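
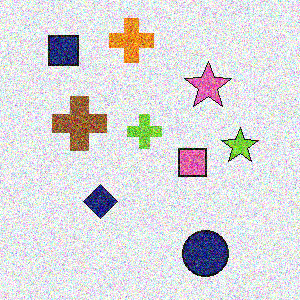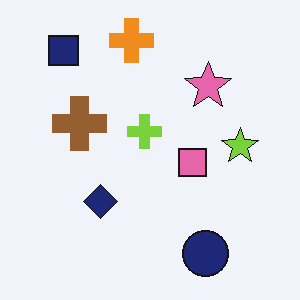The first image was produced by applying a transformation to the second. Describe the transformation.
The first image is the second degraded with a thick layer of grain.

Random speckle covers the whole image, including the flat background.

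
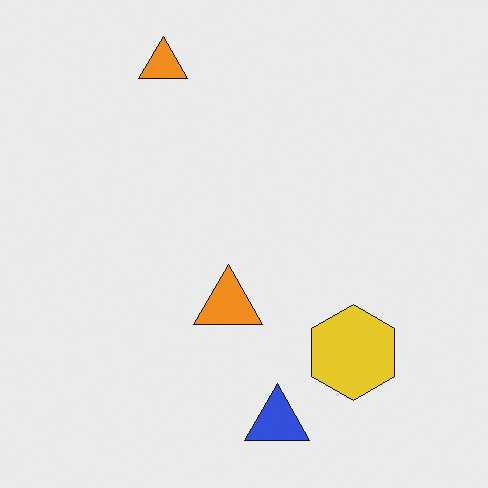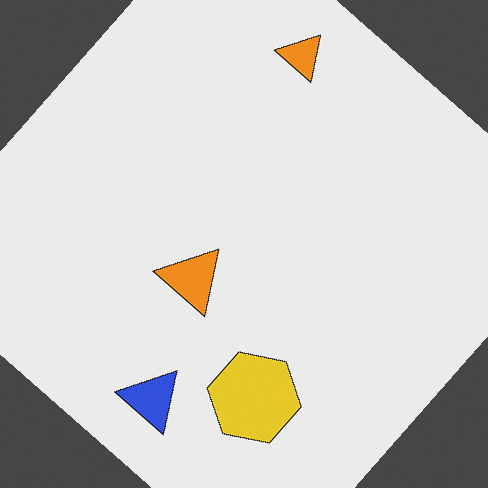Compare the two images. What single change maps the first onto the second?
The second image is the first rotated clockwise by a large amount — several tens of degrees.

Every shape is tilted by the same angle and the image corners show triangular fill wedges — a whole-image rotation by a non-right angle.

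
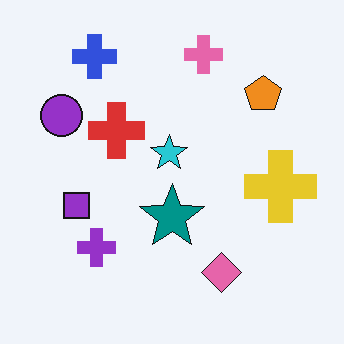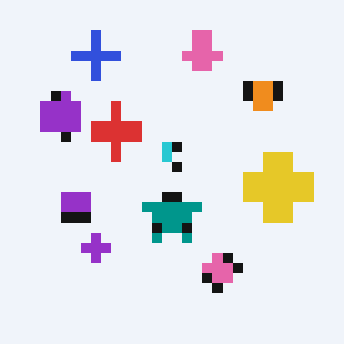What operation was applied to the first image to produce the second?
This is the original image coarsely pixelated.

Shapes are reduced to large square blocks; fine edges and outlines are lost — a downscale-then-upscale (mosaic) effect.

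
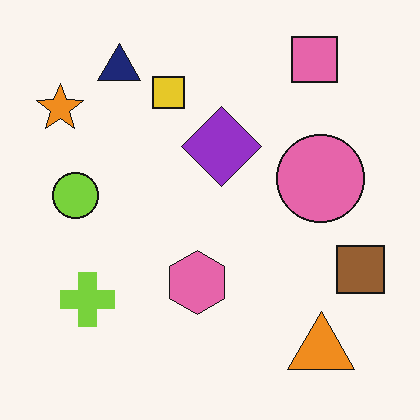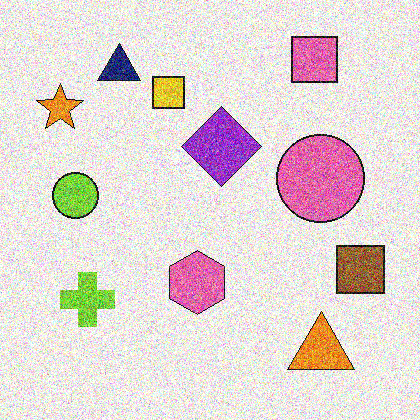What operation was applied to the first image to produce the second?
The transformation is: degraded with heavy additive noise.

Random speckle covers the whole image, including the flat background.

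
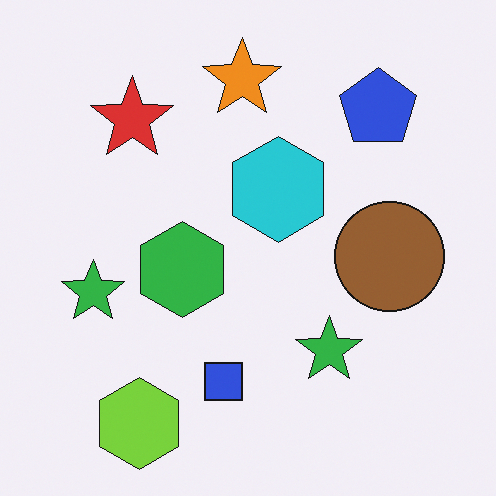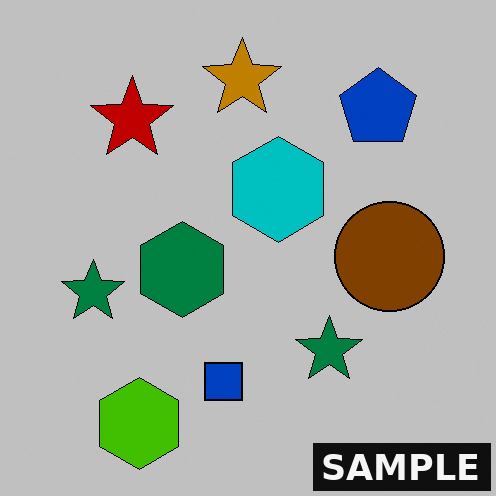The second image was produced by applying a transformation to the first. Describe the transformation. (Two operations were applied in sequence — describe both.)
This is the original image aggressively posterized, then watermarked with the text "SAMPLE" in the lower-right corner.

Each flat color has snapped to a coarser quantized level — most visibly, the near-white background has dropped to a flat grey. A dark label reading "SAMPLE" appears in the lower-right corner.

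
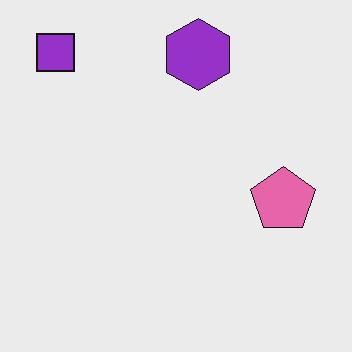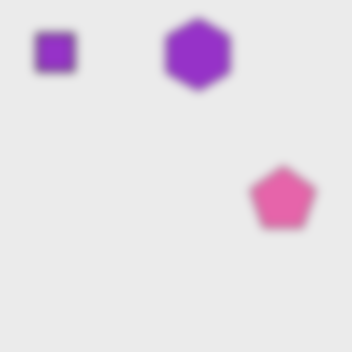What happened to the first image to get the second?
This is the original image noticeably gaussian-blurred.

Shape edges and outlines are uniformly softened across the whole image.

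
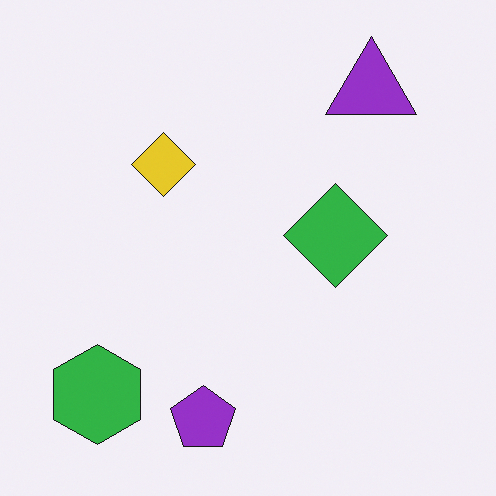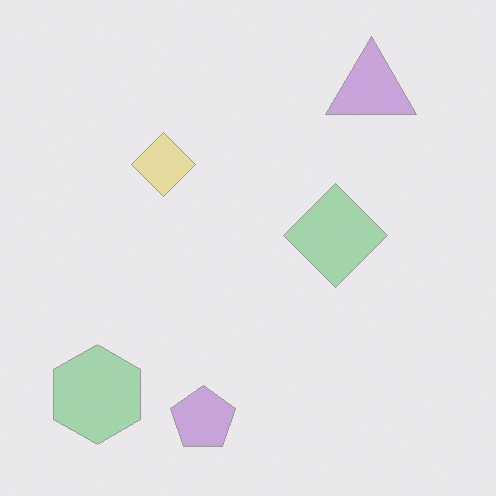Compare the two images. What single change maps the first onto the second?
Given much lower contrast.

Tones are pushed toward mid-grey across the whole image — a global contrast change.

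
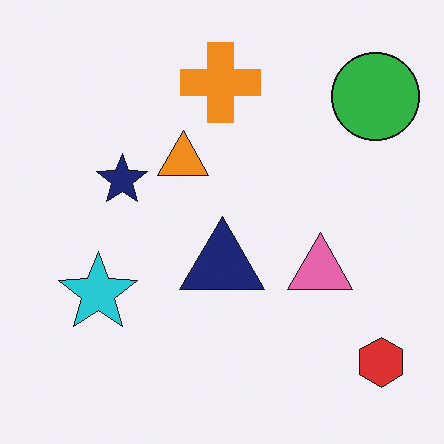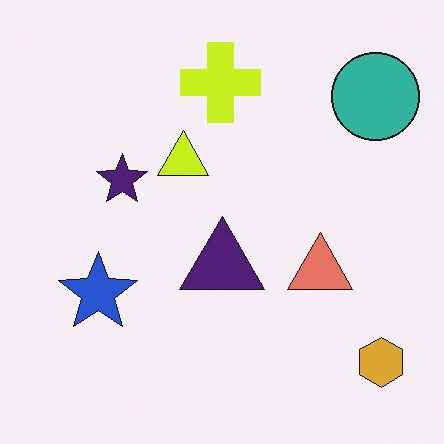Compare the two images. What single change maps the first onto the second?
It was hue-shifted by a small amount.

Every shape's color has rotated by the same amount around the hue wheel — a uniform hue shift.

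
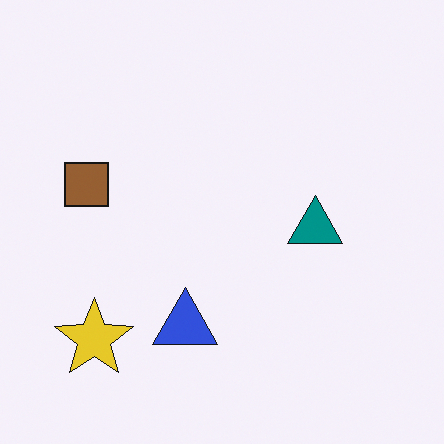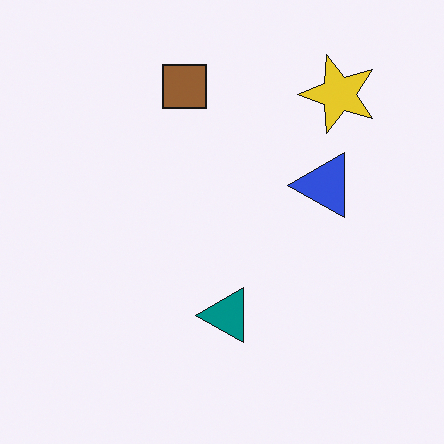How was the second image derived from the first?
The second image is the first transposed (reflected across the top-left ↔ bottom-right diagonal).

Shapes have swapped their row and column positions — what was in the top-right is now in the bottom-left — a diagonal reflection.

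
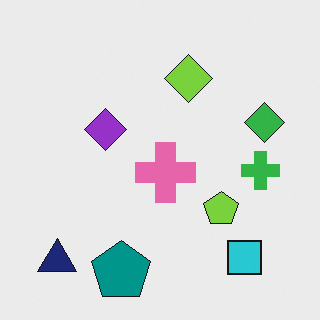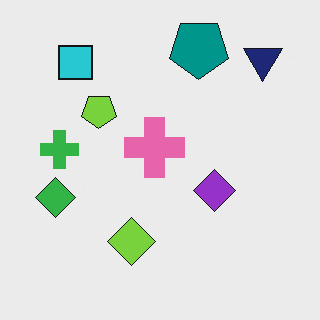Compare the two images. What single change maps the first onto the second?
The second image is the first rotated 180°.

The navy triangle sits in the bottom-left of the first image and the top-right of the second — consistent with a whole-image 180° rotation.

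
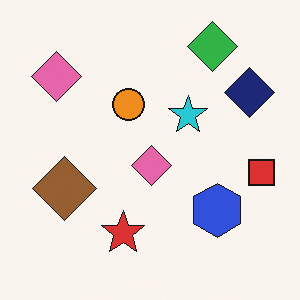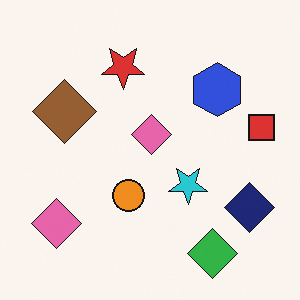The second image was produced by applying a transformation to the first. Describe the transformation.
Flipped vertically (top ↔ bottom).

The green diamond is in the top-right of the first image and the bottom-right of the second — shapes on opposite sides of the horizontal midline have swapped in a mirror flip.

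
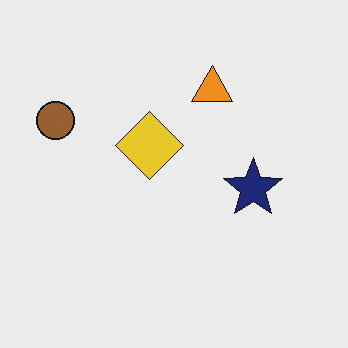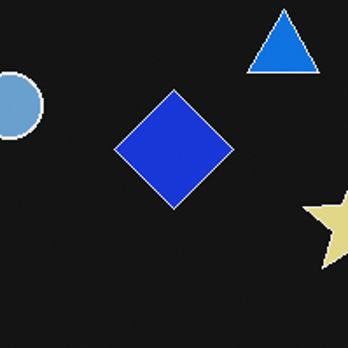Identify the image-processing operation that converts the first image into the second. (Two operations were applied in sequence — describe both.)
It was cropped tightly and scaled back up, then color-inverted (negative).

The visible shapes are larger and the field of view is narrower; shapes near the original edges may be partly or wholly outside the frame — a crop-and-rescale. The light background has become dark and every shape's color is its complement — a photographic negative.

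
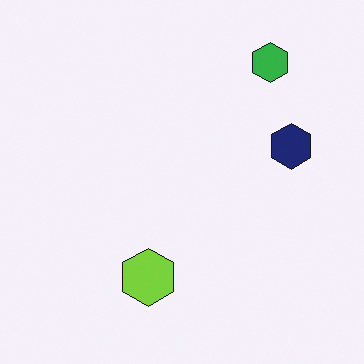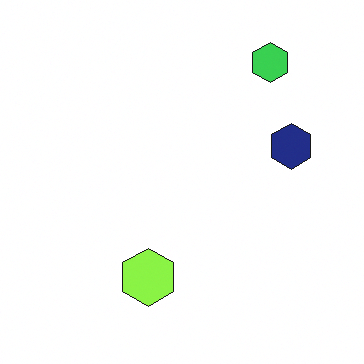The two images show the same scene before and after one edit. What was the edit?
The second image is the first brightened a little.

Every pixel — background and shapes alike — is uniformly brightened.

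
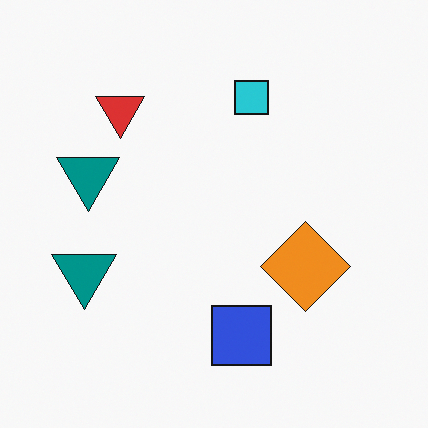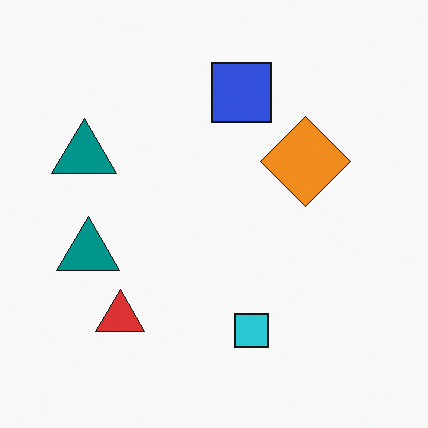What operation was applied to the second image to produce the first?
It was flipped vertically (top ↔ bottom).

The blue square is in the top of the second image and the bottom of the first — shapes on opposite sides of the horizontal midline have swapped in a mirror flip.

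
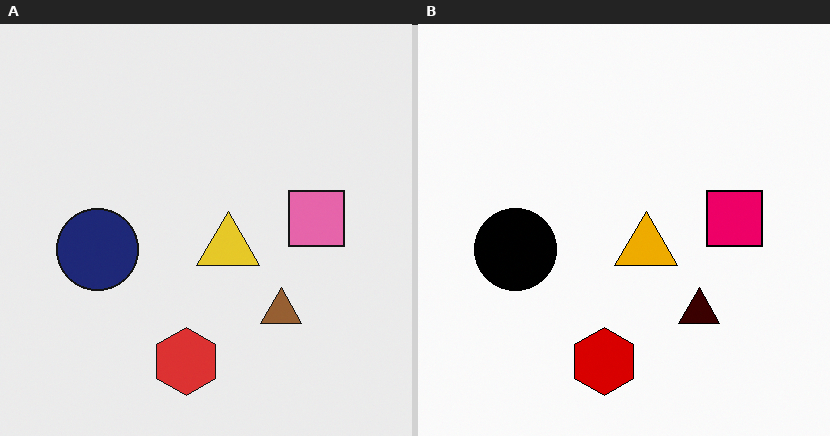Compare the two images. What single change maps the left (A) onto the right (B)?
The transformation is: boosted in contrast.

Tones are pushed away from mid-grey across the whole image — a global contrast change.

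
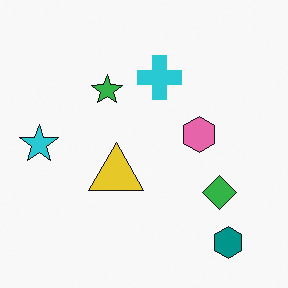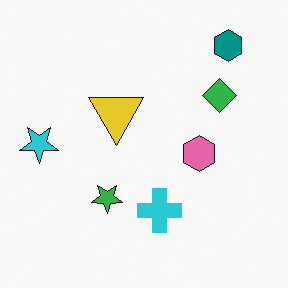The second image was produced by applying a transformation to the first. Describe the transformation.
This is the original image flipped vertically (top ↔ bottom).

The teal hexagon is in the bottom-right of the first image and the top-right of the second — shapes on opposite sides of the horizontal midline have swapped in a mirror flip.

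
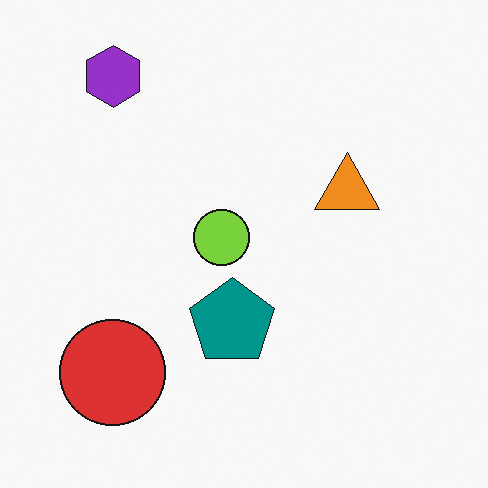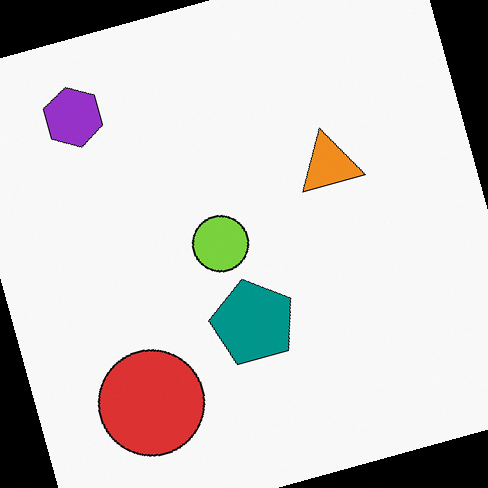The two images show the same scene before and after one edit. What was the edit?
The transformation is: rotated counter-clockwise by a clearly visible amount.

Every shape is tilted by the same angle and the image corners show triangular fill wedges — a whole-image rotation by a non-right angle.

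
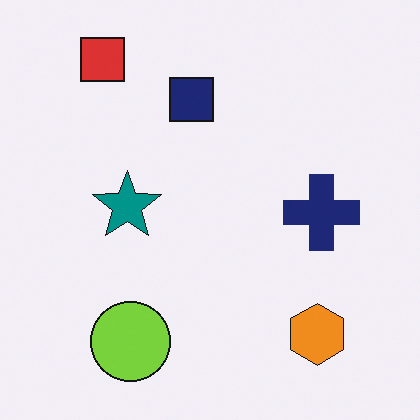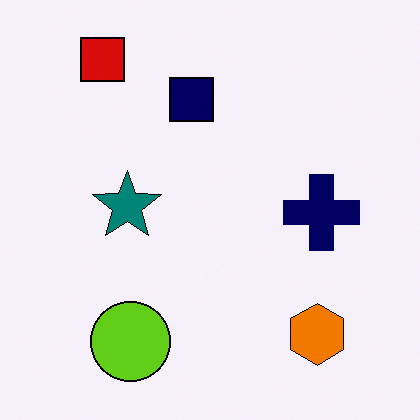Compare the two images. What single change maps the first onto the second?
The transformation is: given slightly increased contrast.

Tones are pushed away from mid-grey across the whole image — a global contrast change.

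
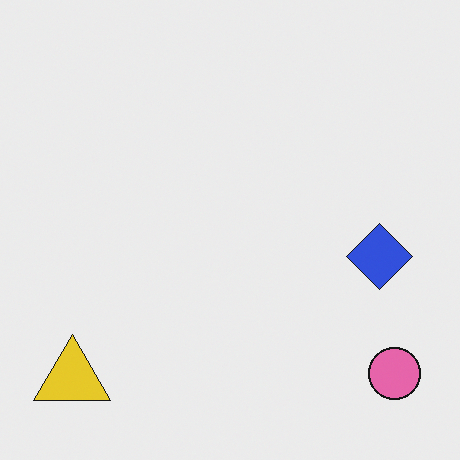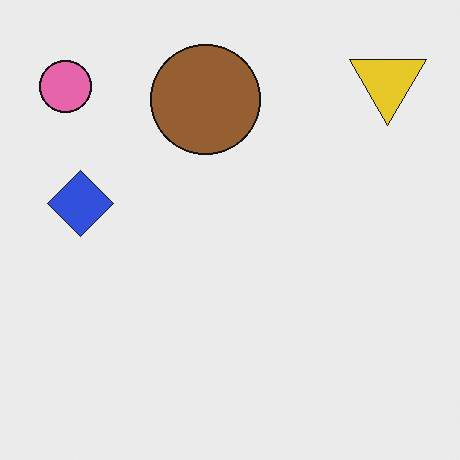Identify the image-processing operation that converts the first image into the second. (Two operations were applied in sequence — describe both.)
This is the original image rotated 180°, then overlaid with an additional brown circle.

The pink circle sits in the bottom-right of the first image and the top-left of the second — consistent with a whole-image 180° rotation. A brown circle appears in the second image that is absent from the first.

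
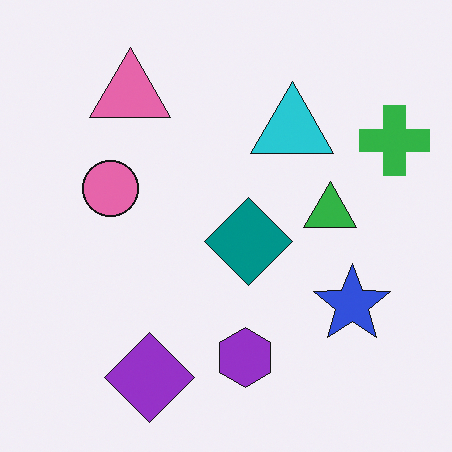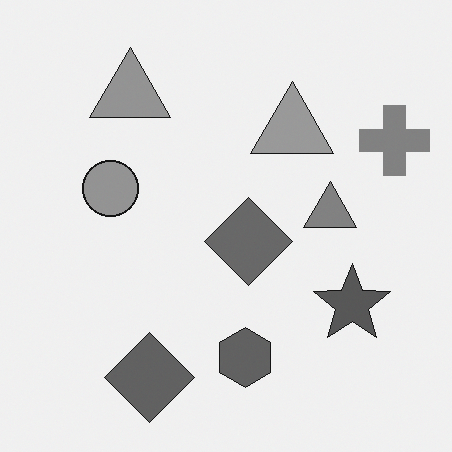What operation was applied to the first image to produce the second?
The image was converted to grayscale.

All color is removed — every shape is now a shade of grey.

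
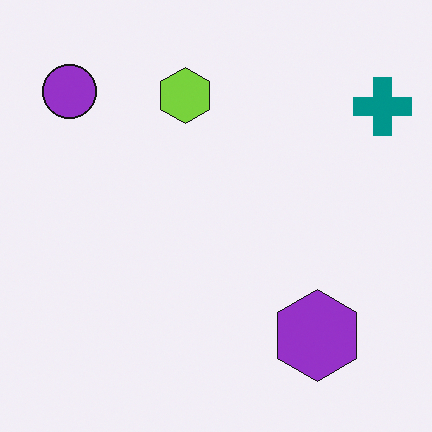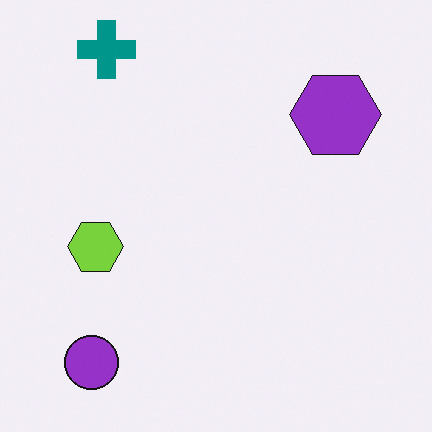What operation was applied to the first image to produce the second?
The second image is the first rotated 90° counter-clockwise.

The teal cross sits in the top-right of the first image and the top-left of the second — consistent with a whole-image 90° counter-clockwise rotation.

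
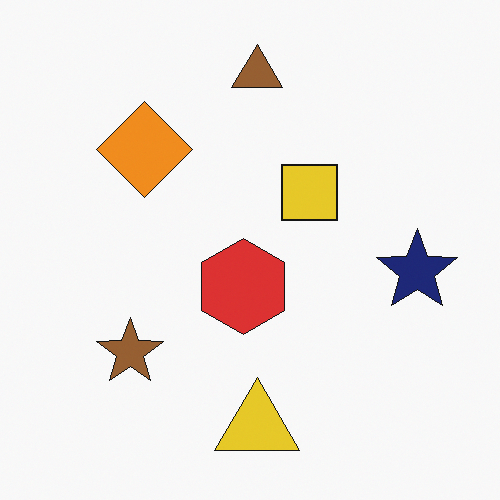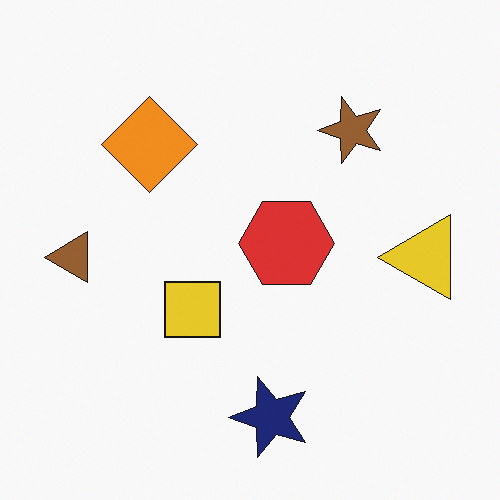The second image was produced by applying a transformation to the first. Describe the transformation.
It was transposed (reflected across the top-left ↔ bottom-right diagonal).

Shapes have swapped their row and column positions — what was in the top-right is now in the bottom-left — a diagonal reflection.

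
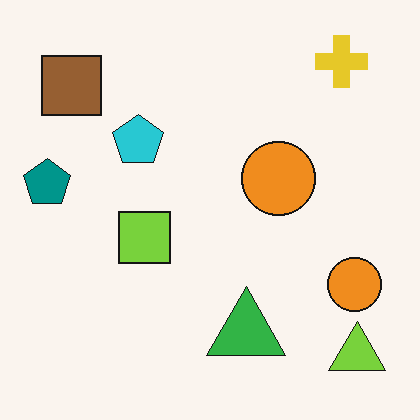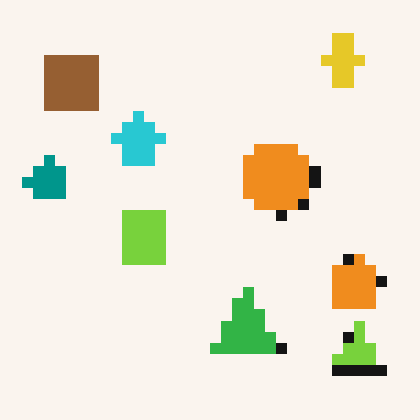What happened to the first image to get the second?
Coarsely pixelated.

Shapes are reduced to large square blocks; fine edges and outlines are lost — a downscale-then-upscale (mosaic) effect.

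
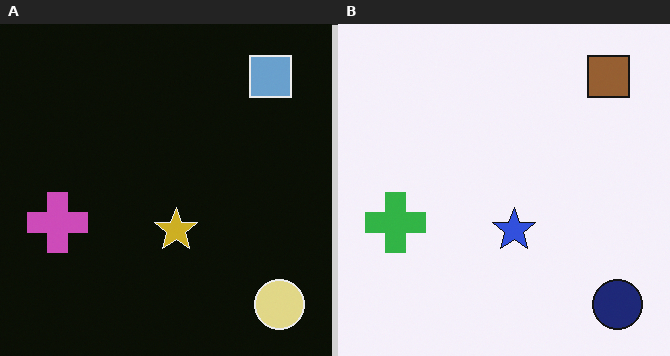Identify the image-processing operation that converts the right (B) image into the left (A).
The left (A) image is the right (B) color-inverted (negative).

The light background has become dark and every shape's color is its complement — a photographic negative.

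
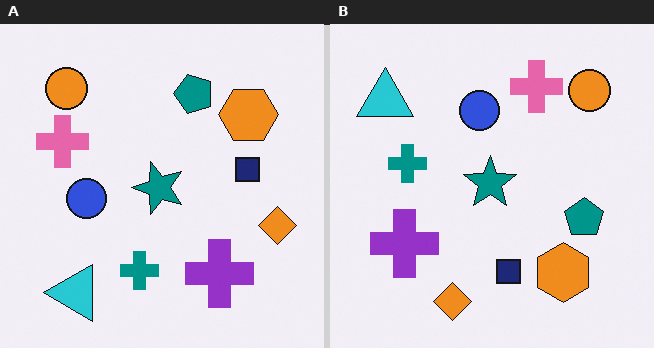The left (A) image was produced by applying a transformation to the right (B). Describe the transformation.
The image was rotated 90° counter-clockwise.

The cyan triangle sits in the top-left of the right (B) image and the bottom-left of the left (A) — consistent with a whole-image 90° counter-clockwise rotation.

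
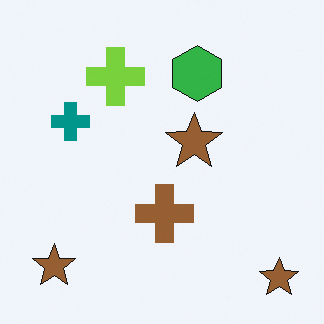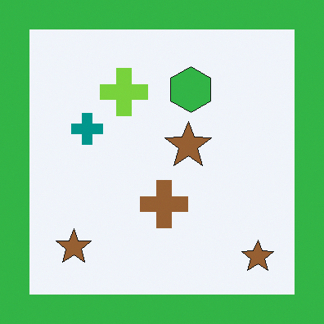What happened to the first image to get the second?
This is the original image framed with a green border.

A solid green frame runs around the edge of the second image, with the content slightly shrunk inside it.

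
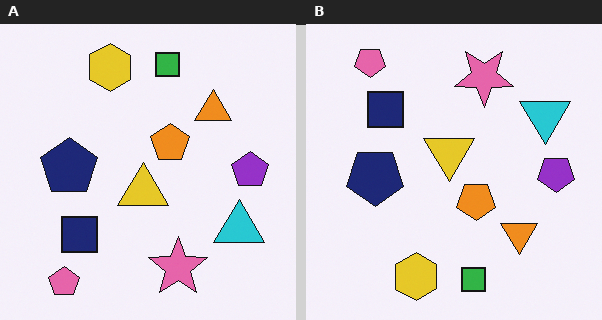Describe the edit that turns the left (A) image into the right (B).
It was flipped vertically (top ↔ bottom).

The pink pentagon is in the bottom-left of the left (A) image and the top-left of the right (B) — shapes on opposite sides of the horizontal midline have swapped in a mirror flip.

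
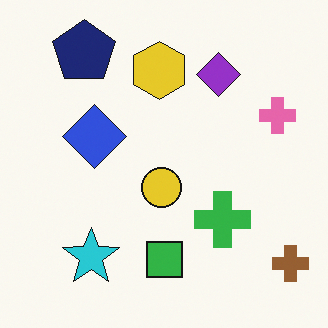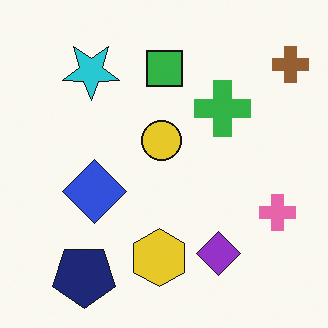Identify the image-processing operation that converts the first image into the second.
The image was flipped vertically (top ↔ bottom).

The navy pentagon is in the top-left of the first image and the bottom-left of the second — shapes on opposite sides of the horizontal midline have swapped in a mirror flip.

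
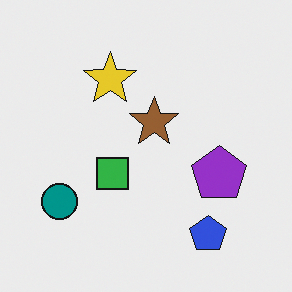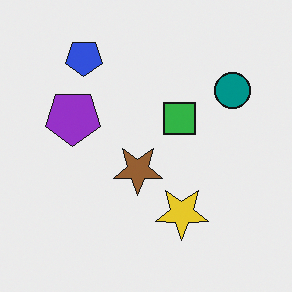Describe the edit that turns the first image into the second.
This is the original image rotated 180°.

The blue pentagon sits in the bottom-right of the first image and the top-left of the second — consistent with a whole-image 180° rotation.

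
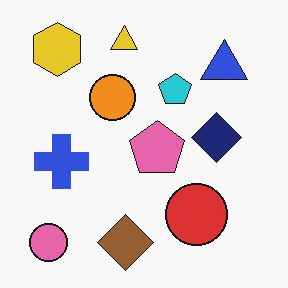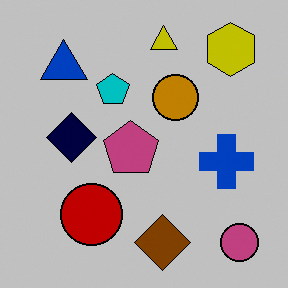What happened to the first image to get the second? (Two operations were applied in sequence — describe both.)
The transformation is: flipped horizontally (left ↔ right), then heavily posterized to just a handful of flat colors.

The pink circle is in the bottom-left of the first image and the bottom-right of the second — shapes on opposite sides of the vertical midline have swapped in a mirror flip. Each flat color has snapped to a coarser quantized level — most visibly, the near-white background has dropped to a flat grey.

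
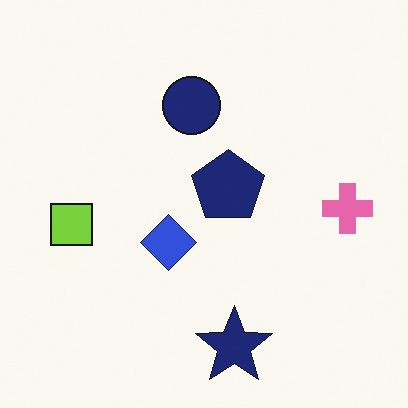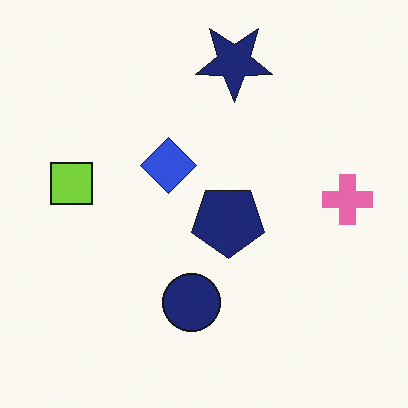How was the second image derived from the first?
The transformation is: flipped vertically (top ↔ bottom).

The navy star is in the bottom of the first image and the top of the second — shapes on opposite sides of the horizontal midline have swapped in a mirror flip.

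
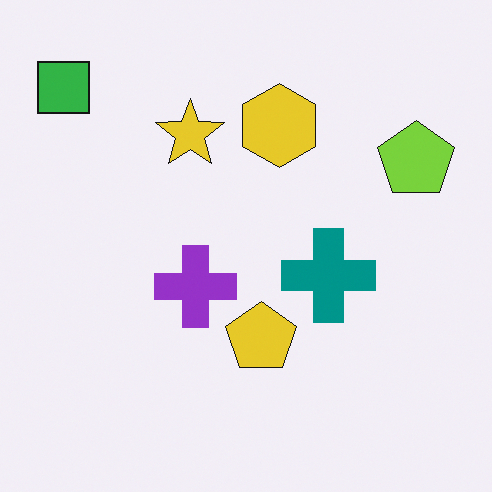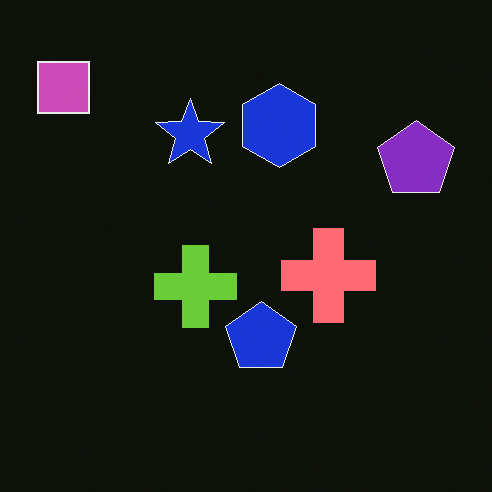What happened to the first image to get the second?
The second image is the first color-inverted (negative).

The light background has become dark and every shape's color is its complement — a photographic negative.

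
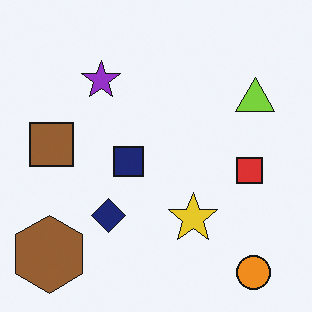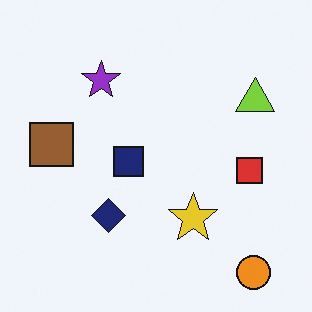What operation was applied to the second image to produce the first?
Overlaid with an additional brown hexagon.

A brown hexagon appears in the first image that is absent from the second.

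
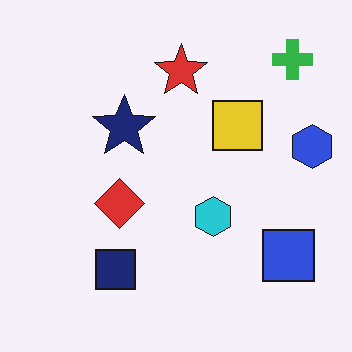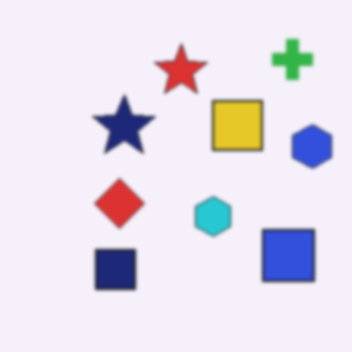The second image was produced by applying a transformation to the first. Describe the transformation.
The transformation is: lightly blurred.

Shape edges and outlines are uniformly softened across the whole image.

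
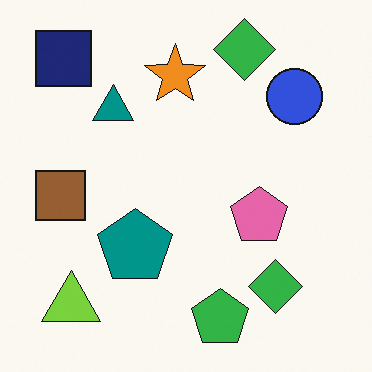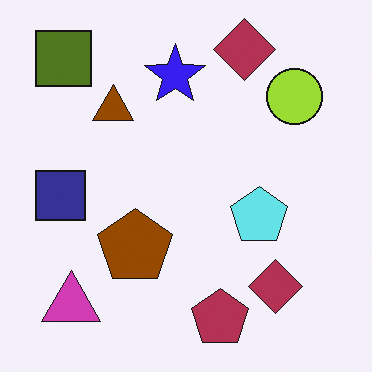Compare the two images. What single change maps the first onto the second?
The image was hue-shifted through roughly half the color wheel.

Every shape's color has rotated by the same amount around the hue wheel — a uniform hue shift.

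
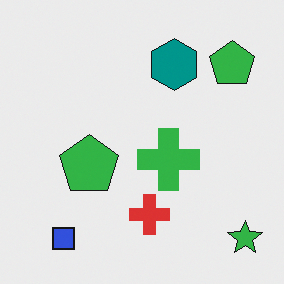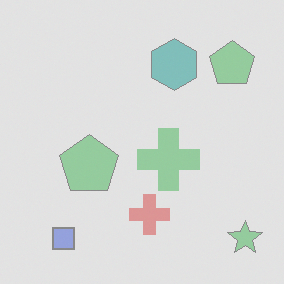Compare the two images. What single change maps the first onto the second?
Washed out (contrast reduced).

Tones are pushed toward mid-grey across the whole image — a global contrast change.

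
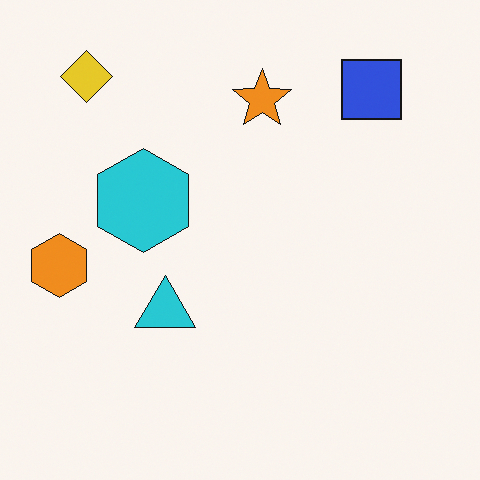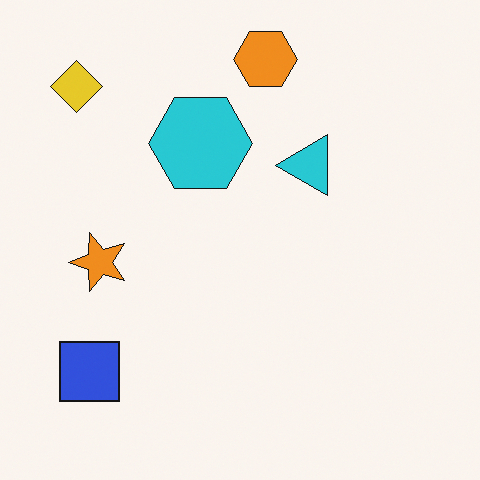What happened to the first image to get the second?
It was transposed (reflected across the top-left ↔ bottom-right diagonal).

Shapes have swapped their row and column positions — what was in the top-right is now in the bottom-left — a diagonal reflection.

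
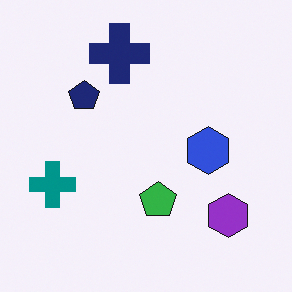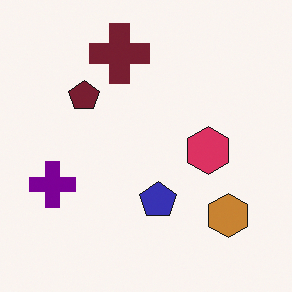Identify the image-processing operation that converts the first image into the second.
This is the original image hue-shifted through roughly a third of the color wheel.

Every shape's color has rotated by the same amount around the hue wheel — a uniform hue shift.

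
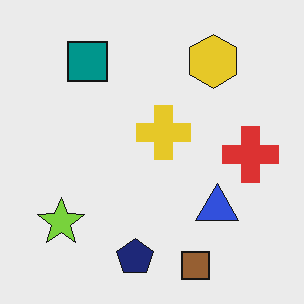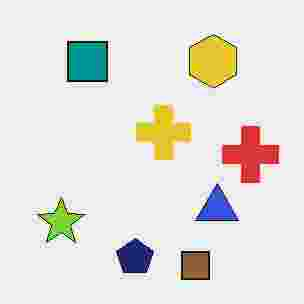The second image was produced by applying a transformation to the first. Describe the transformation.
It was heavily JPEG-compressed with obvious blocking artifacts.

Blocky 8×8 compression artifacts appear around shape edges and the flat background shows ringing — characteristic JPEG degradation.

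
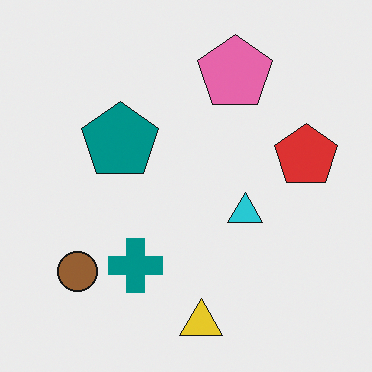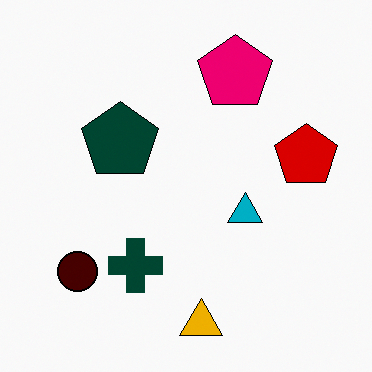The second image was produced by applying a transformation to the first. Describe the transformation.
This is the original image boosted in contrast.

Tones are pushed away from mid-grey across the whole image — a global contrast change.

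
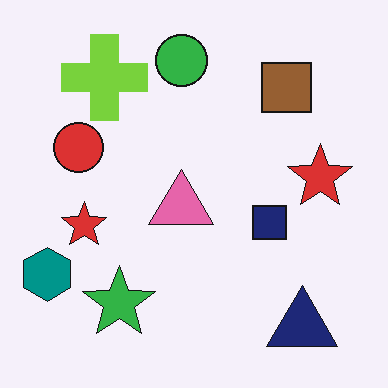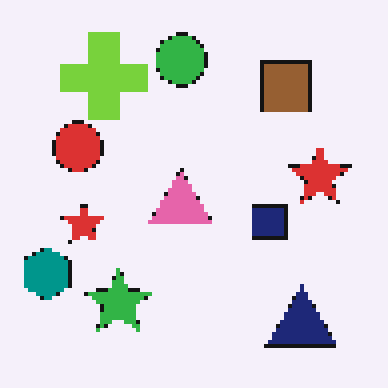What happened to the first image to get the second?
The second image is the first mildly pixelated.

Shapes are reduced to large square blocks; fine edges and outlines are lost — a downscale-then-upscale (mosaic) effect.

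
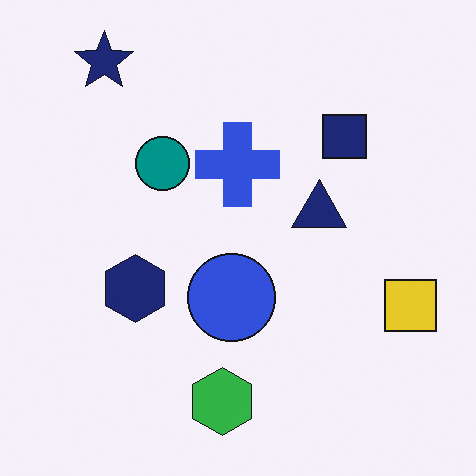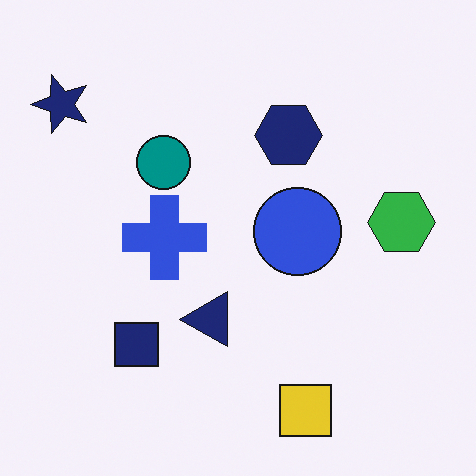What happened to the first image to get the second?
The second image is the first transposed (reflected across the top-left ↔ bottom-right diagonal).

Shapes have swapped their row and column positions — what was in the top-right is now in the bottom-left — a diagonal reflection.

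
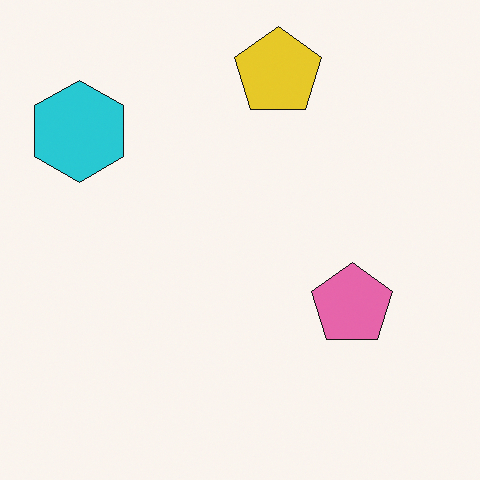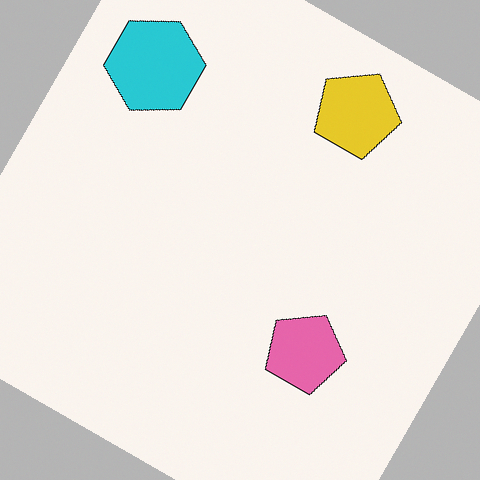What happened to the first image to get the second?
The transformation is: rotated clockwise by a moderate amount.

Every shape is tilted by the same angle and the image corners show triangular fill wedges — a whole-image rotation by a non-right angle.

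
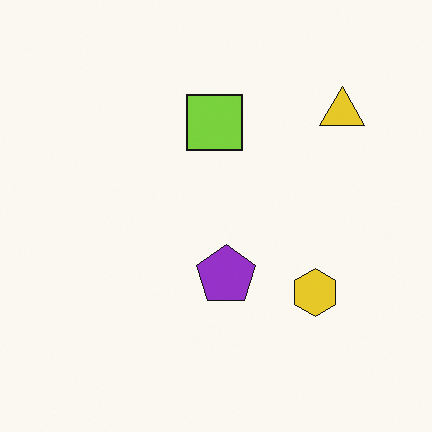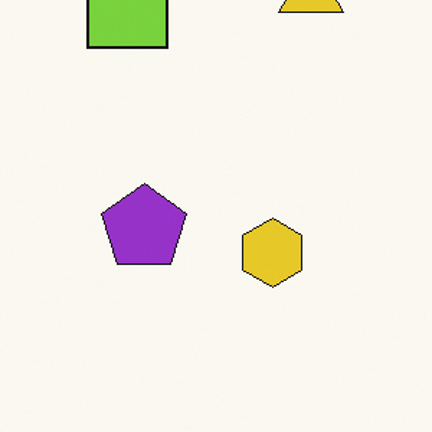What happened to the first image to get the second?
The image was cropped to a modestly smaller region and rescaled.

The visible shapes are larger and the field of view is narrower; shapes near the original edges may be partly or wholly outside the frame — a crop-and-rescale.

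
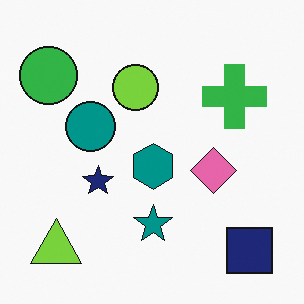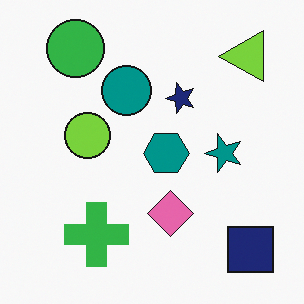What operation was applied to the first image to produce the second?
This is the original image transposed (reflected across the top-left ↔ bottom-right diagonal).

Shapes have swapped their row and column positions — what was in the top-right is now in the bottom-left — a diagonal reflection.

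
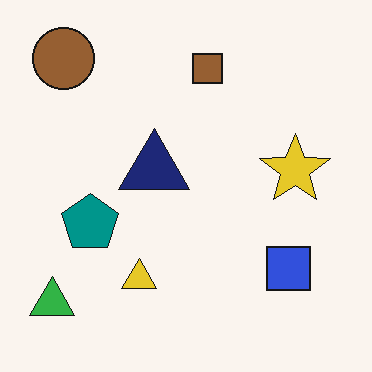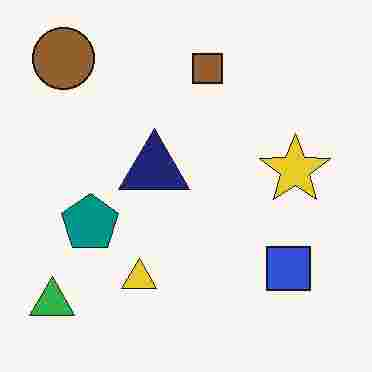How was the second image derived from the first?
The image was heavily JPEG-compressed with obvious blocking artifacts.

Blocky 8×8 compression artifacts appear around shape edges and the flat background shows ringing — characteristic JPEG degradation.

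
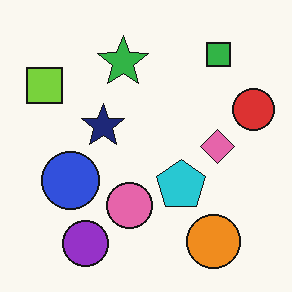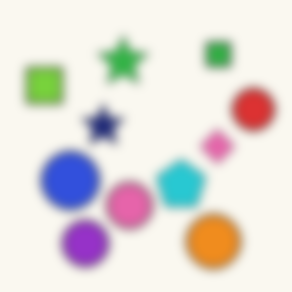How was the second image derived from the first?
The transformation is: heavily blurred.

Shape edges and outlines are uniformly softened across the whole image.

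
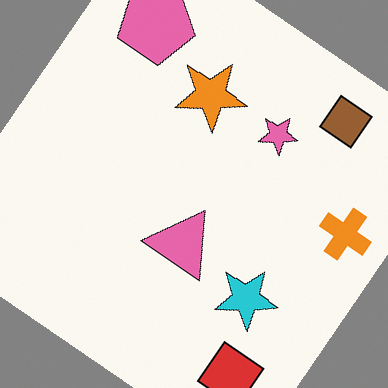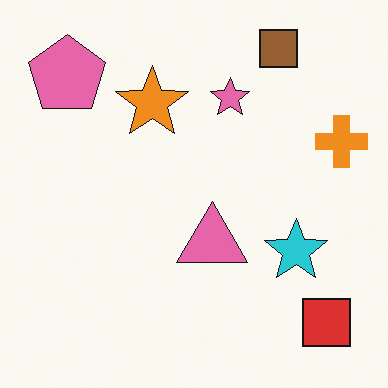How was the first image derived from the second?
It was rotated clockwise by a large amount — several tens of degrees.

Every shape is tilted by the same angle and the image corners show triangular fill wedges — a whole-image rotation by a non-right angle.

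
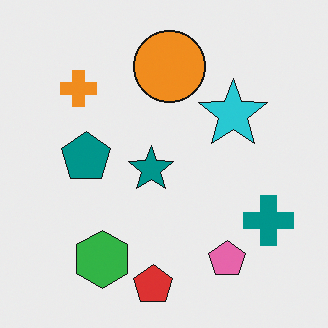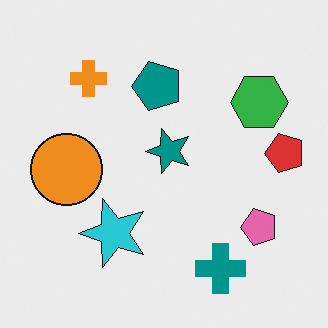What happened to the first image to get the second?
The transformation is: transposed (reflected across the top-left ↔ bottom-right diagonal).

Shapes have swapped their row and column positions — what was in the top-right is now in the bottom-left — a diagonal reflection.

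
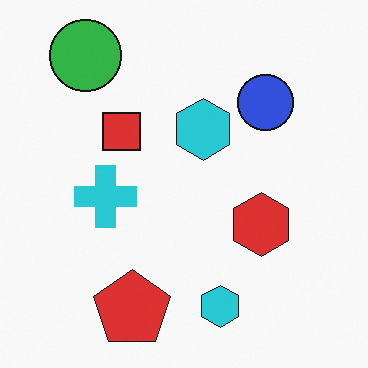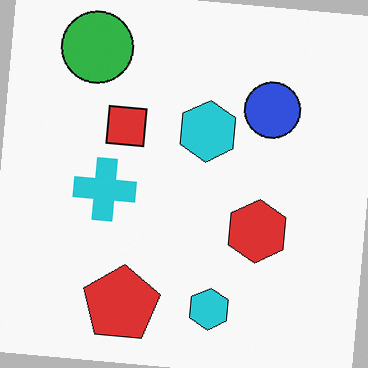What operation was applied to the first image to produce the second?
This is the original image rotated clockwise by a few degrees.

Every shape is tilted by the same angle and the image corners show triangular fill wedges — a whole-image rotation by a non-right angle.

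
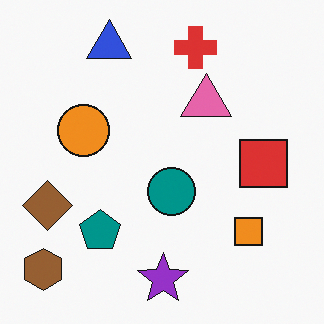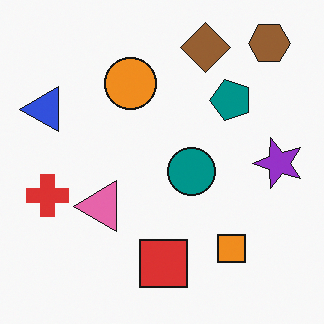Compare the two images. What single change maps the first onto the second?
The image was transposed (reflected across the top-left ↔ bottom-right diagonal).

Shapes have swapped their row and column positions — what was in the top-right is now in the bottom-left — a diagonal reflection.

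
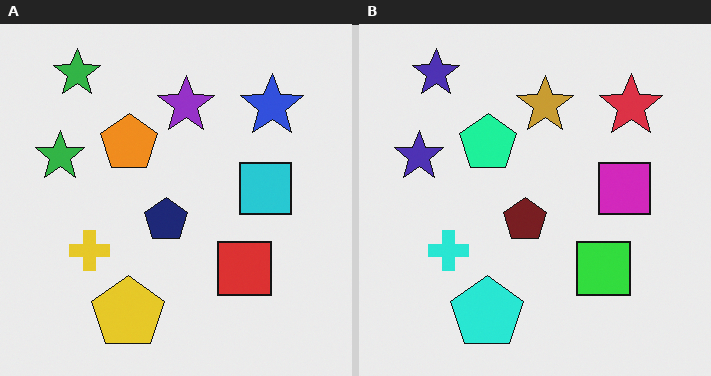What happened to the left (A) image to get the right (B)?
The right (B) image is the left (A) hue-shifted noticeably.

Every shape's color has rotated by the same amount around the hue wheel — a uniform hue shift.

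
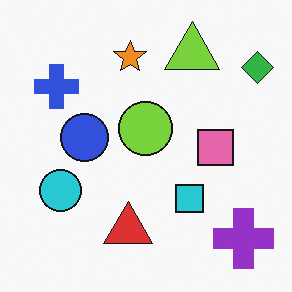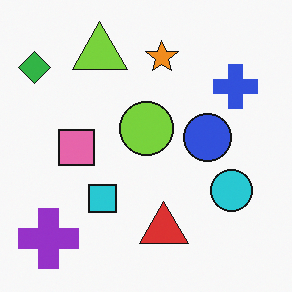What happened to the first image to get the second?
Flipped horizontally (left ↔ right).

The green diamond is in the top-right of the first image and the top-left of the second — shapes on opposite sides of the vertical midline have swapped in a mirror flip.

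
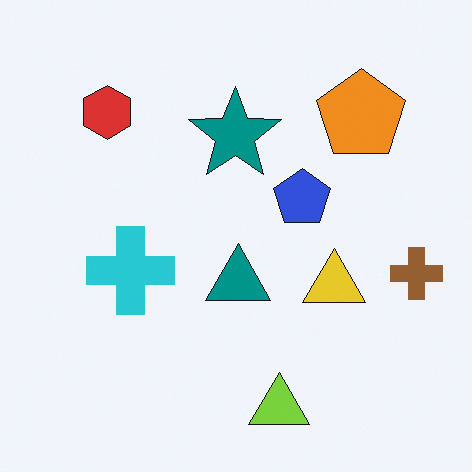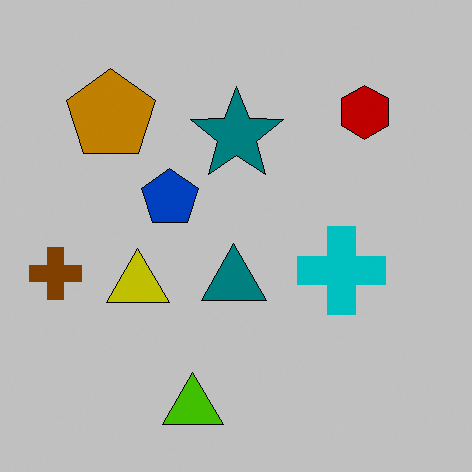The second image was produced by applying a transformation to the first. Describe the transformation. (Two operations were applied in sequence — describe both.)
The image was heavily posterized to just a handful of flat colors, then flipped horizontally (left ↔ right).

Each flat color has snapped to a coarser quantized level — most visibly, the near-white background has dropped to a flat grey. The brown cross is in the right of the first image and the left of the second — shapes on opposite sides of the vertical midline have swapped in a mirror flip.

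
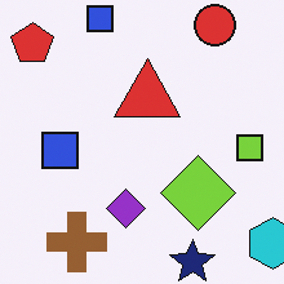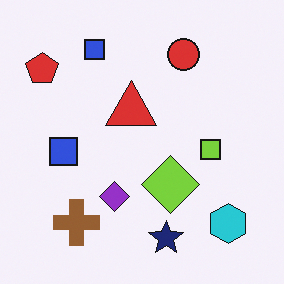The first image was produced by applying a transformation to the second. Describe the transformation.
The first image is the second cropped slightly and scaled back up.

The visible shapes are larger and the field of view is narrower; shapes near the original edges may be partly or wholly outside the frame — a crop-and-rescale.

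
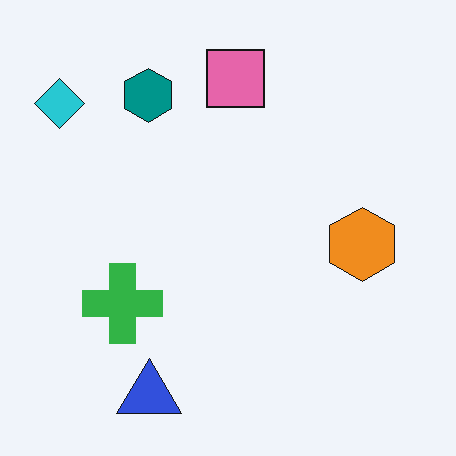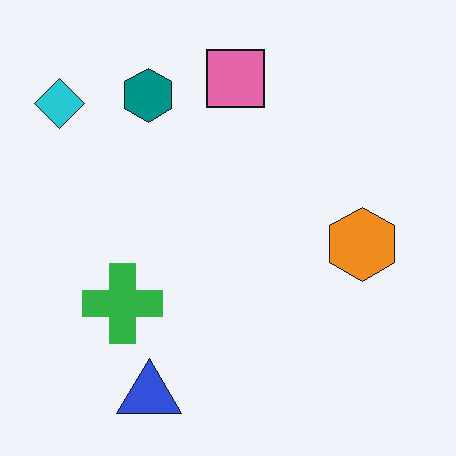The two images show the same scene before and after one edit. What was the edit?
The transformation is: JPEG-compressed with visible artifacts.

Blocky 8×8 compression artifacts appear around shape edges and the flat background shows ringing — characteristic JPEG degradation.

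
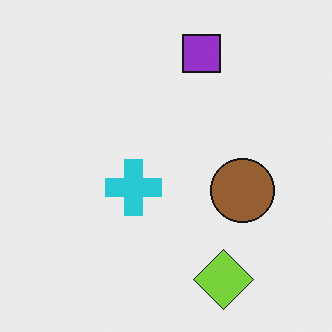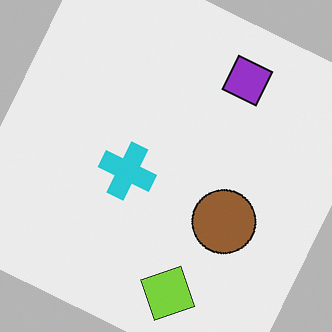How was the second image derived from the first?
The transformation is: rotated clockwise by a moderate amount.

Every shape is tilted by the same angle and the image corners show triangular fill wedges — a whole-image rotation by a non-right angle.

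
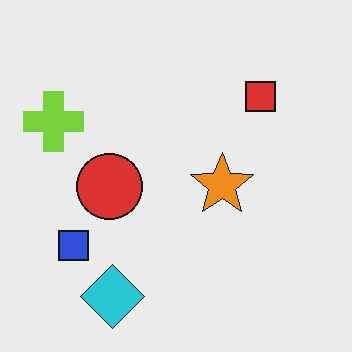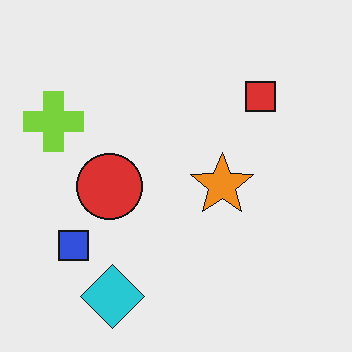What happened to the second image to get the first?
The image was JPEG-compressed with visible artifacts.

Blocky 8×8 compression artifacts appear around shape edges and the flat background shows ringing — characteristic JPEG degradation.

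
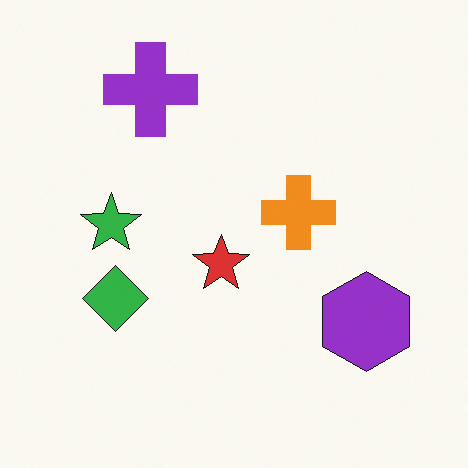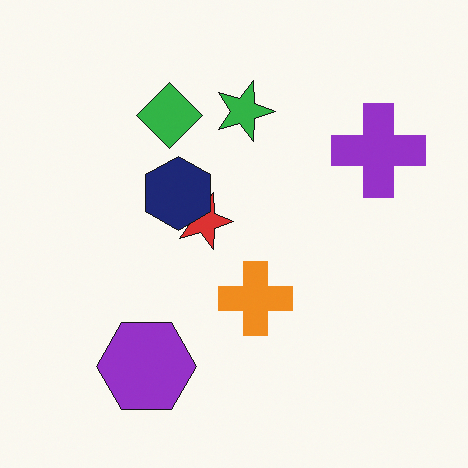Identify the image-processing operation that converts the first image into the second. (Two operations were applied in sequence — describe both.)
It was rotated 90° clockwise, then overlaid with an additional navy hexagon.

The purple cross sits in the top-left of the first image and the top-right of the second — consistent with a whole-image 90° clockwise rotation. A navy hexagon appears in the second image that is absent from the first.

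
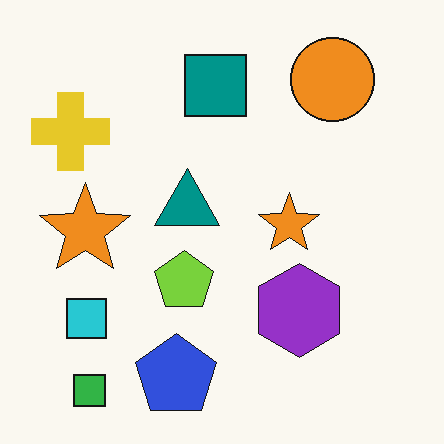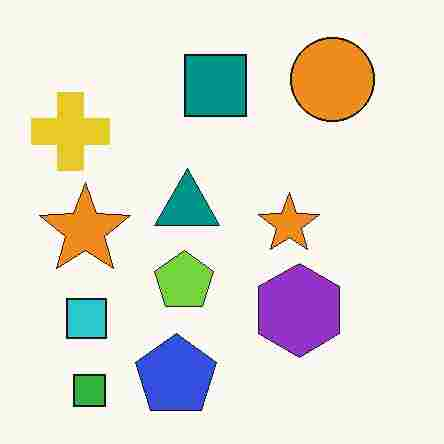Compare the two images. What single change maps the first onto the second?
The transformation is: degraded with heavy JPEG compression.

Blocky 8×8 compression artifacts appear around shape edges and the flat background shows ringing — characteristic JPEG degradation.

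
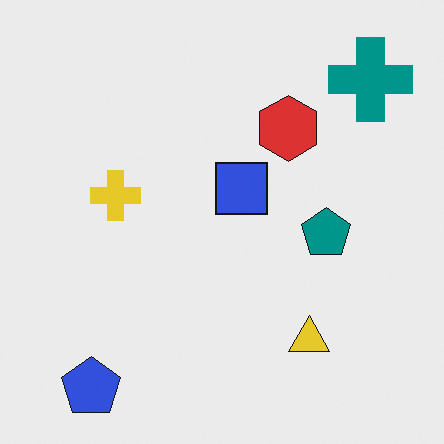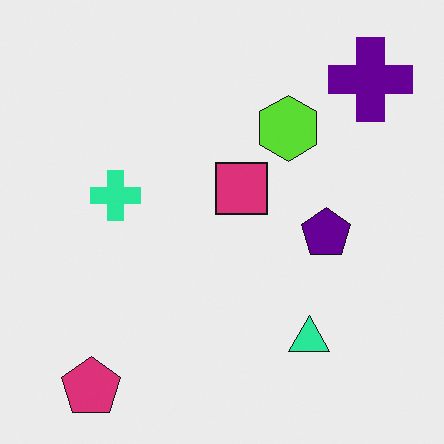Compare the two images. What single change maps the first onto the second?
Hue-shifted by a moderate amount.

Every shape's color has rotated by the same amount around the hue wheel — a uniform hue shift.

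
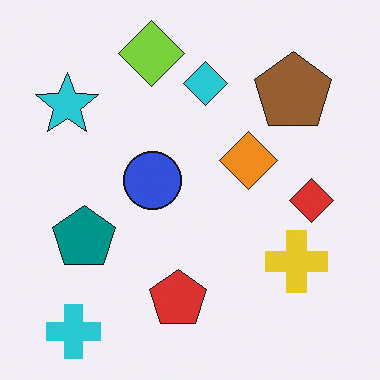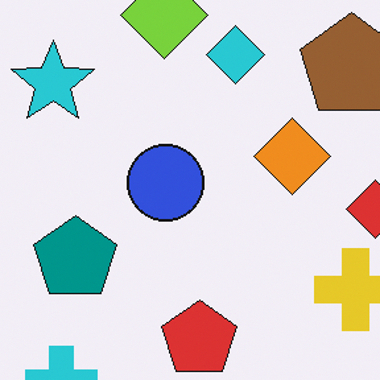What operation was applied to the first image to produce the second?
This is the original image cropped to a modestly smaller region and rescaled.

The visible shapes are larger and the field of view is narrower; shapes near the original edges may be partly or wholly outside the frame — a crop-and-rescale.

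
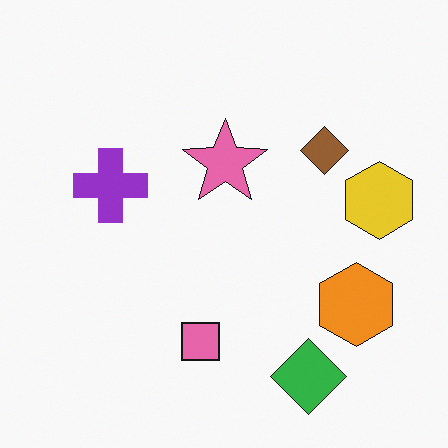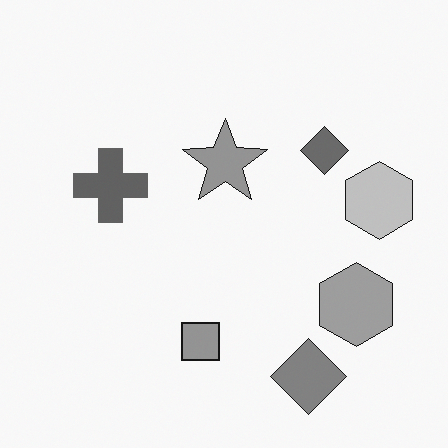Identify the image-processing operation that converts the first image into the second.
The image was converted to grayscale.

All color is removed — every shape is now a shade of grey.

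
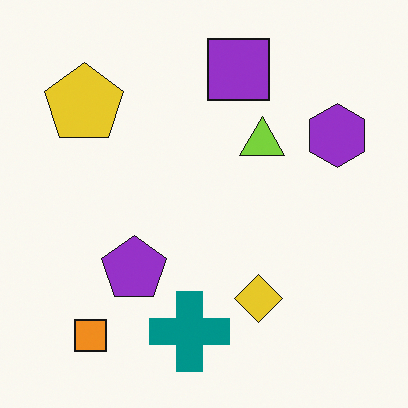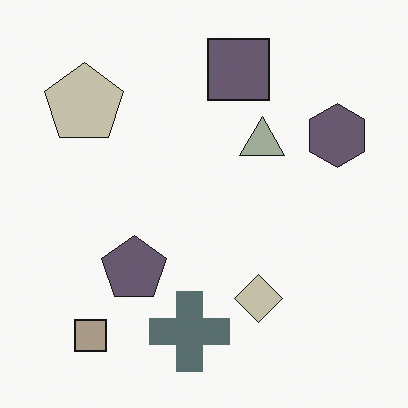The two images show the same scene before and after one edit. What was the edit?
It was heavily desaturated.

All colors are more muted and greyish — a global saturation change.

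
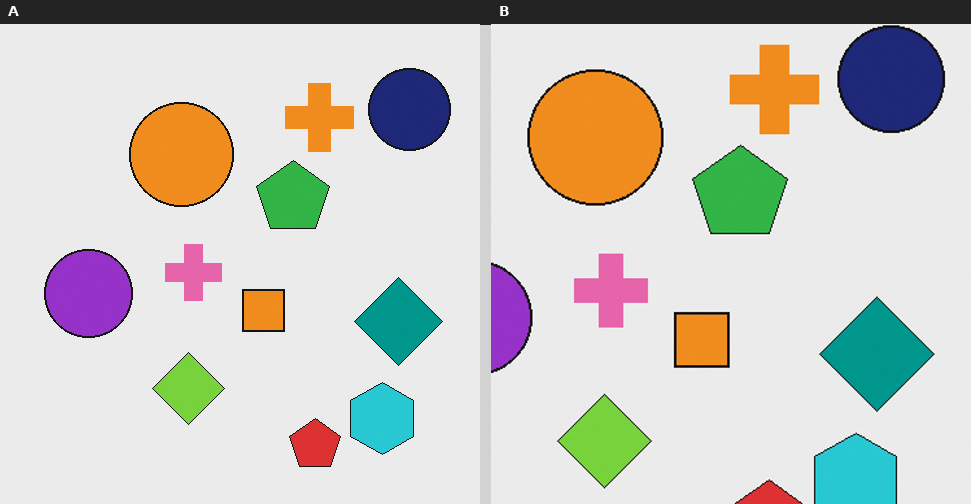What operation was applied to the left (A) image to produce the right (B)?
The image was cropped slightly and scaled back up.

The visible shapes are larger and the field of view is narrower; shapes near the original edges may be partly or wholly outside the frame — a crop-and-rescale.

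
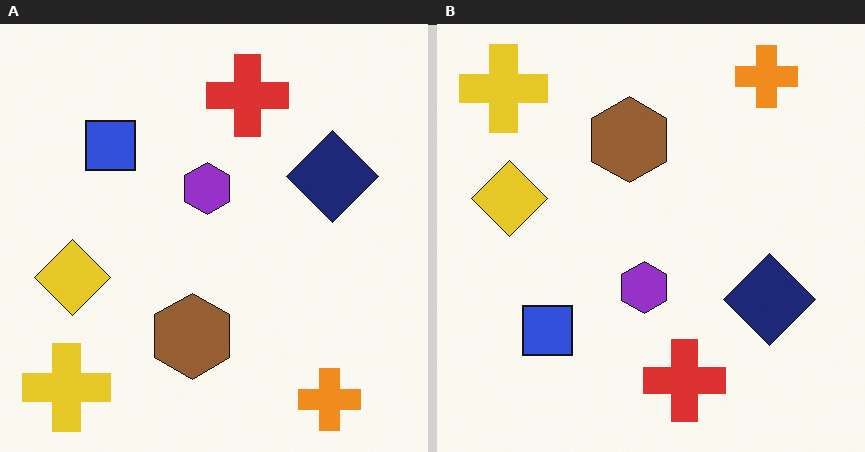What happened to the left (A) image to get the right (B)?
It was flipped vertically (top ↔ bottom).

The orange cross is in the bottom-right of the left (A) image and the top-right of the right (B) — shapes on opposite sides of the horizontal midline have swapped in a mirror flip.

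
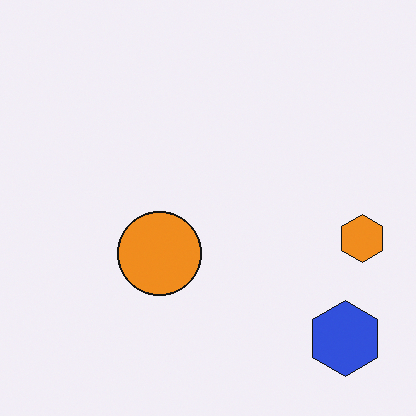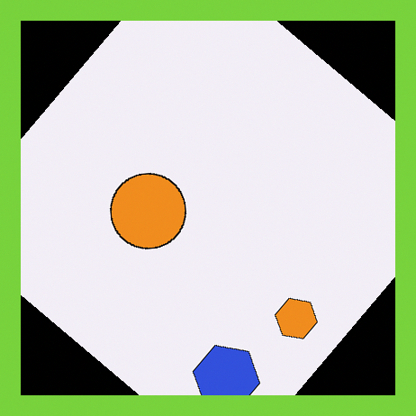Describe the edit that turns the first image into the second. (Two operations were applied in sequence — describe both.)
The transformation is: rotated clockwise by a large amount — several tens of degrees, then framed with a lime border.

Every shape is tilted by the same angle and the image corners show triangular fill wedges — a whole-image rotation by a non-right angle. A solid lime frame runs around the edge of the second image, with the content slightly shrunk inside it.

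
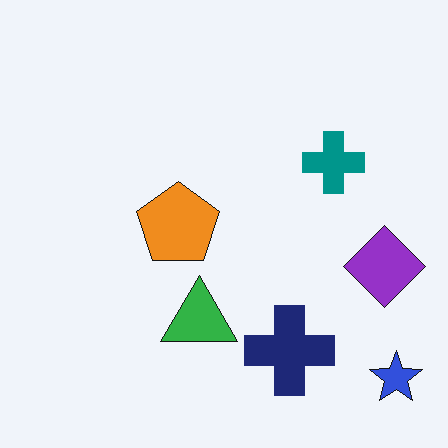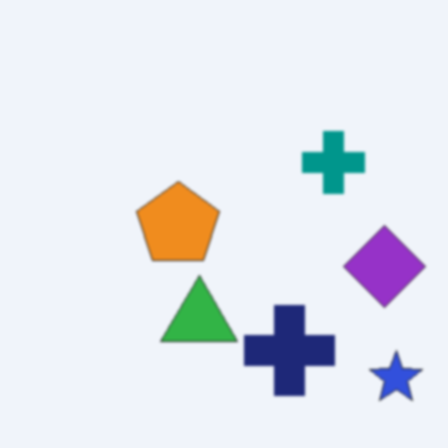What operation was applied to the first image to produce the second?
The second image is the first lightly blurred.

Shape edges and outlines are uniformly softened across the whole image.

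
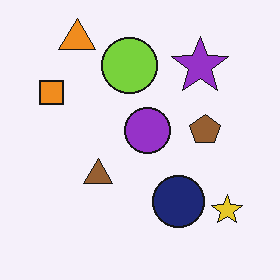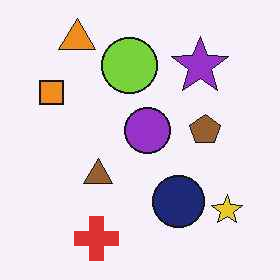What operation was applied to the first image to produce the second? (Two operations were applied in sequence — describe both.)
It was JPEG-compressed with visible artifacts, then overlaid with an additional red cross.

Blocky 8×8 compression artifacts appear around shape edges and the flat background shows ringing — characteristic JPEG degradation. A red cross appears in the second image that is absent from the first.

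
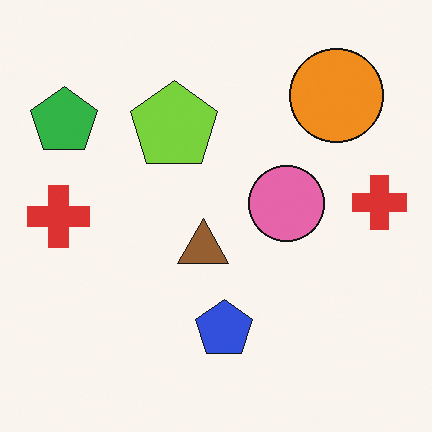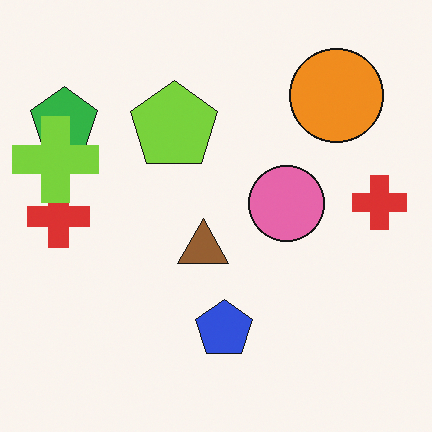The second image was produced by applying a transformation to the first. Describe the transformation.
This is the original image overlaid with an additional lime cross.

A lime cross appears in the second image that is absent from the first.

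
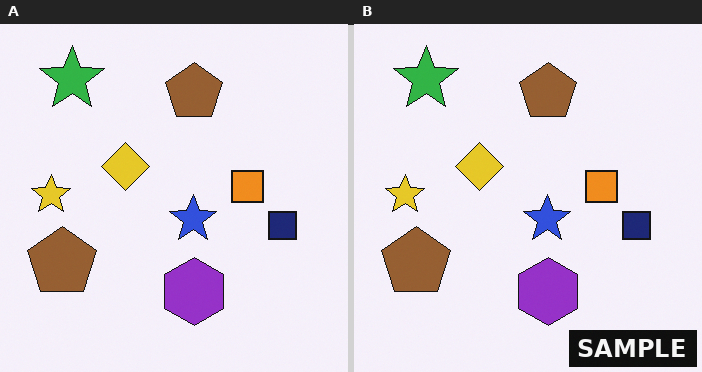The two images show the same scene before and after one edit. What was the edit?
The image was watermarked with the text "SAMPLE" in the lower-right corner.

A dark label reading "SAMPLE" appears in the lower-right corner.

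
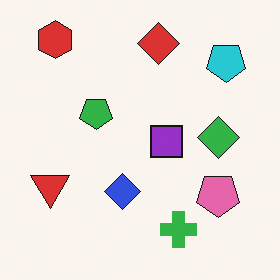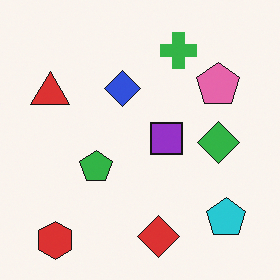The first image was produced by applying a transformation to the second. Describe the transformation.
The transformation is: flipped vertically (top ↔ bottom).

The red hexagon is in the bottom-left of the second image and the top-left of the first — shapes on opposite sides of the horizontal midline have swapped in a mirror flip.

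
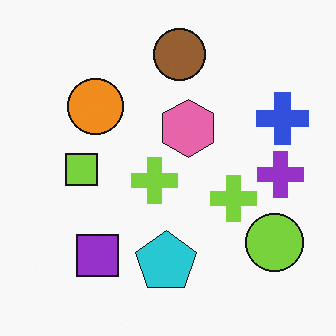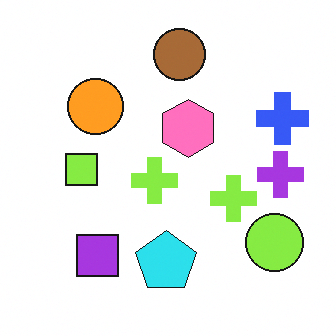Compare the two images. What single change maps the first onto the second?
The image was slightly brightened.

Every pixel — background and shapes alike — is uniformly brightened.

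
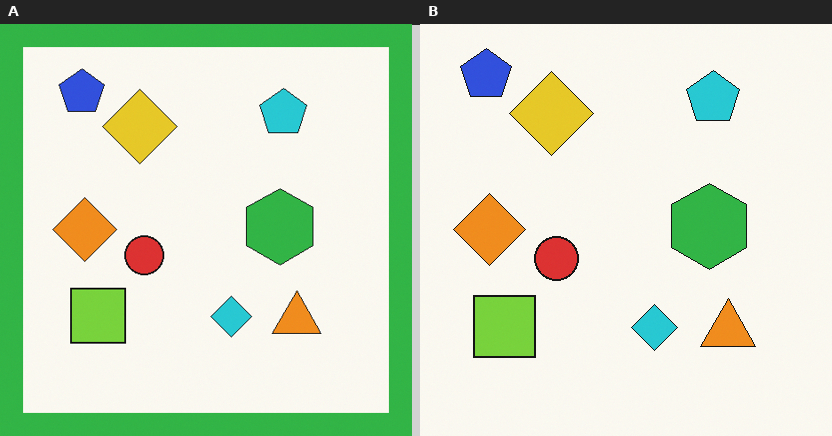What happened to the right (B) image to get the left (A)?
Framed with a green border.

A solid green frame runs around the edge of the left (A) image, with the content slightly shrunk inside it.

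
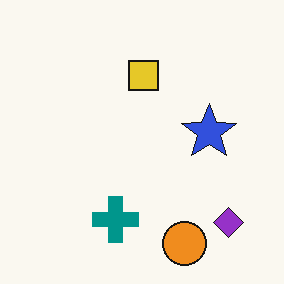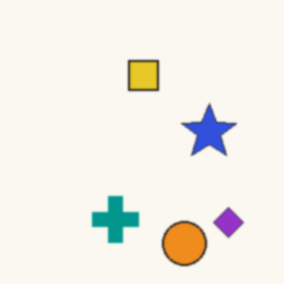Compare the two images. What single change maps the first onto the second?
It was given a subtle gaussian blur.

Shape edges and outlines are uniformly softened across the whole image.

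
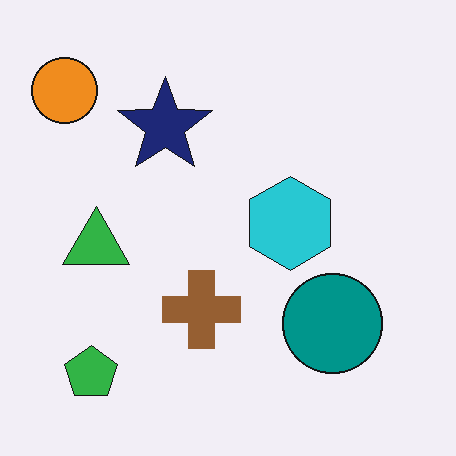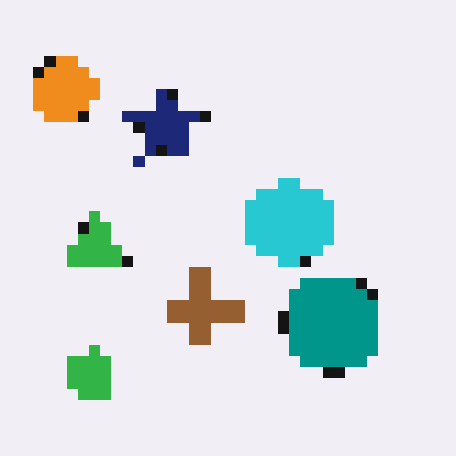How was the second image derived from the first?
The transformation is: heavily pixelated into large blocks.

Shapes are reduced to large square blocks; fine edges and outlines are lost — a downscale-then-upscale (mosaic) effect.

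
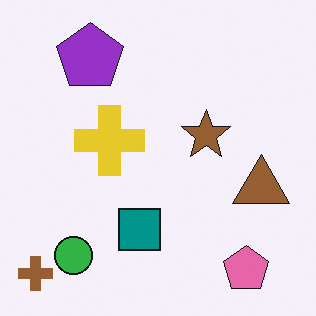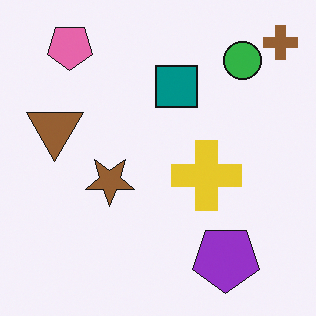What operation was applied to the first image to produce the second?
The second image is the first rotated 180°.

The brown cross sits in the bottom-left of the first image and the top-right of the second — consistent with a whole-image 180° rotation.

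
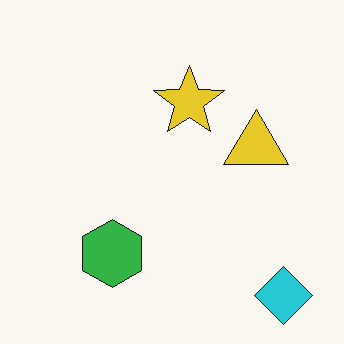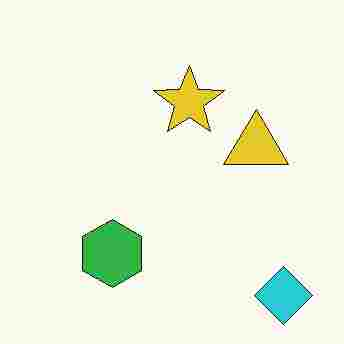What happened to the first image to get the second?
It was heavily JPEG-compressed with obvious blocking artifacts.

Blocky 8×8 compression artifacts appear around shape edges and the flat background shows ringing — characteristic JPEG degradation.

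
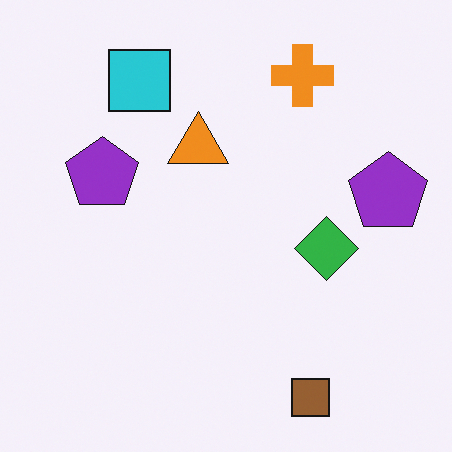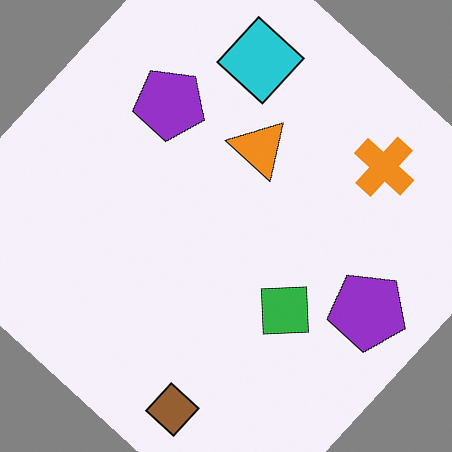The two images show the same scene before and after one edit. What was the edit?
This is the original image rotated clockwise by a large amount — several tens of degrees.

Every shape is tilted by the same angle and the image corners show triangular fill wedges — a whole-image rotation by a non-right angle.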